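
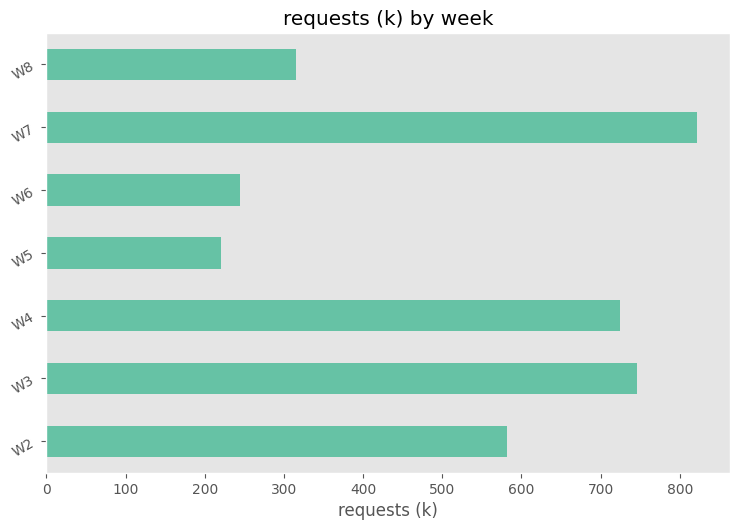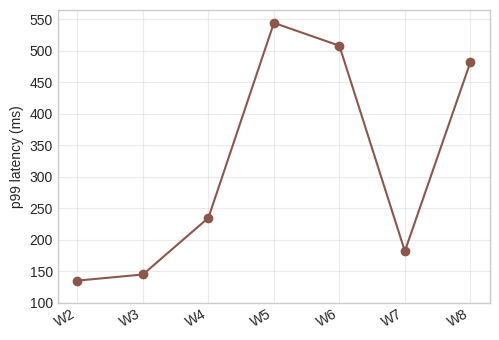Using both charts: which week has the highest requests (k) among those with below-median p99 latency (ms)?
W7

Chart 2 median p99 latency (ms) ≈ 250; below-median weeks: W2, W3, W7. Among those, W7 has the highest requests (k) (≈ 800).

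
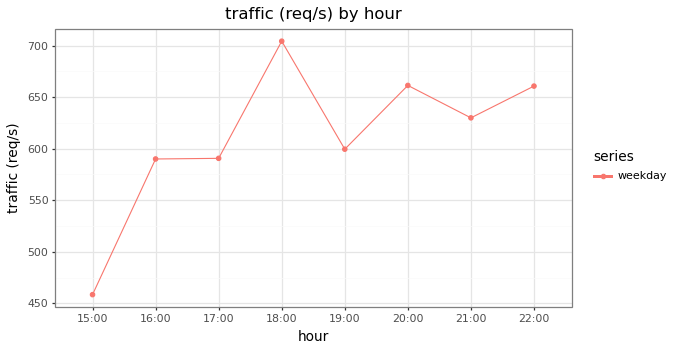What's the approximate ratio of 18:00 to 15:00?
18:00 ≈ 700, 15:00 ≈ 450; 700/450 ≈ 1.56.

≈ 1.56×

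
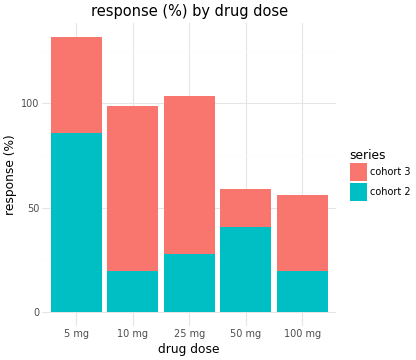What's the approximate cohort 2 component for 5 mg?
≈ 80

cohort 2 top ≈ 80, bottom ≈ 0; segment ≈ 80.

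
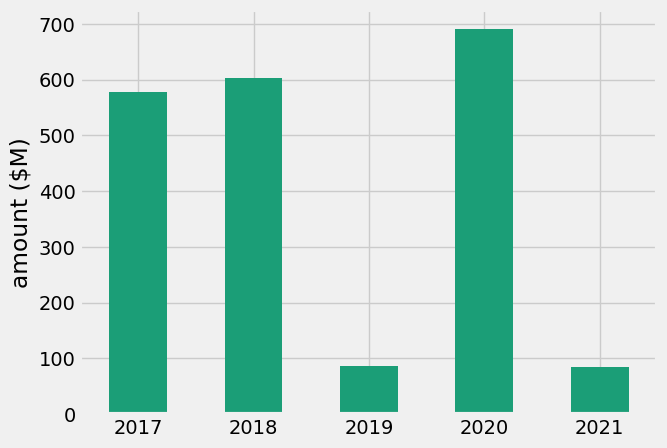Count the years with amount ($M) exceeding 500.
3

Above 500: 2017, 2018, 2020.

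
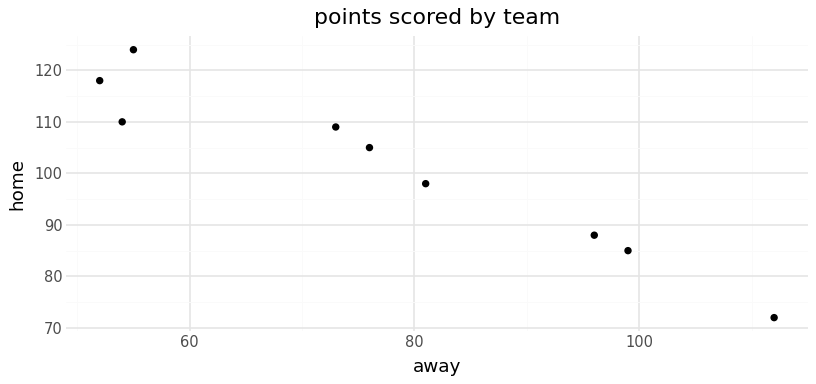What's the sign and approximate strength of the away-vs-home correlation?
negative, strong

Points are negatively correlated; strong (|r| ≈ 1.0).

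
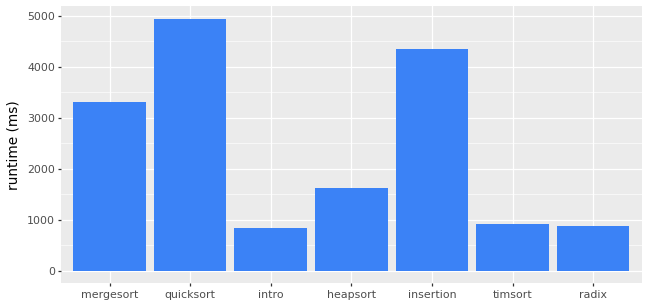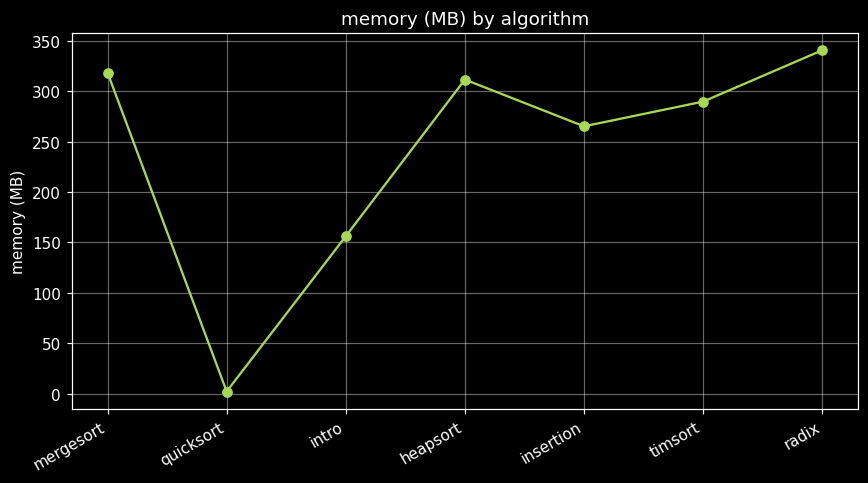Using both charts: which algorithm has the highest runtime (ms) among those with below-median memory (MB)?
Chart 2 median memory (MB) ≈ 300; below-median algorithms: quicksort, intro, insertion. Among those, quicksort has the highest runtime (ms) (≈ 5000).

quicksort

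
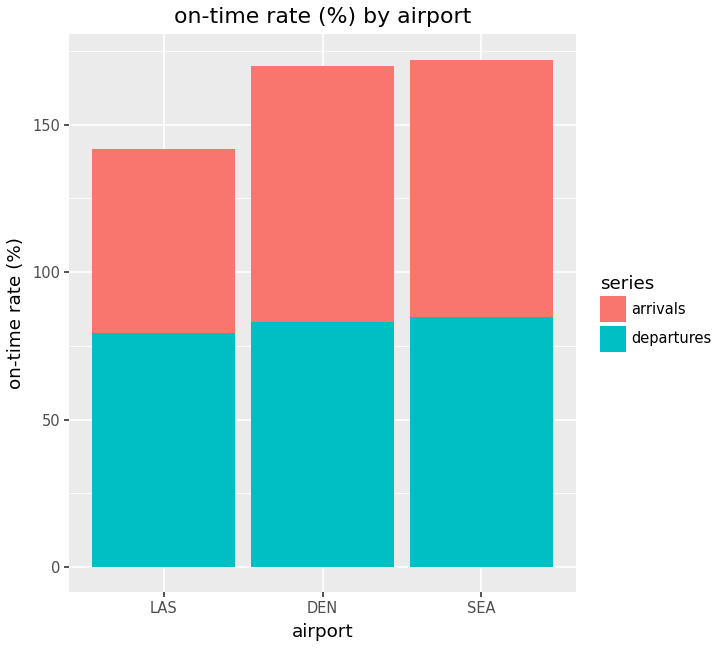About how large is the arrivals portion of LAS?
≈ 60

arrivals top ≈ 140, bottom ≈ 80; segment ≈ 60.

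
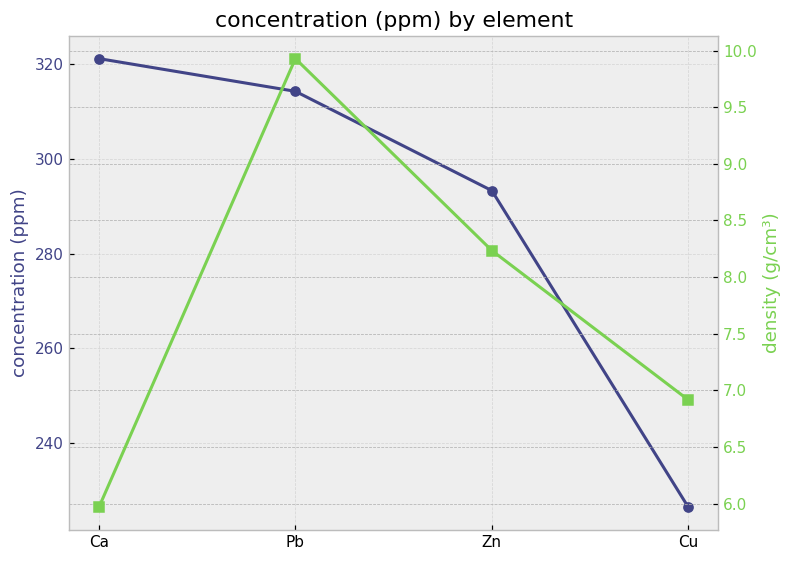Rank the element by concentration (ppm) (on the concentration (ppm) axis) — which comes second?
Top 3 (on the concentration (ppm) axis): Ca ≈ 320, Pb ≈ 310, Zn ≈ 290.

Pb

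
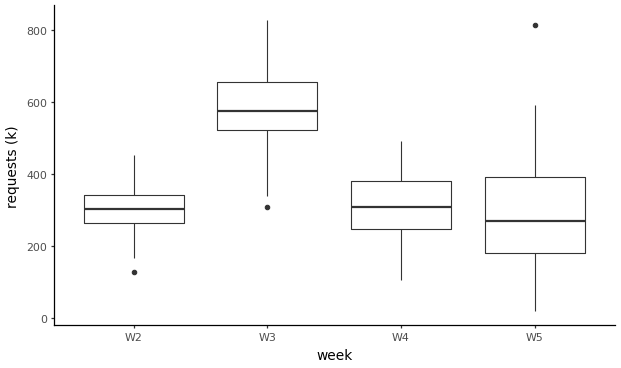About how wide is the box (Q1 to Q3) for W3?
Q3 ≈ 650, Q1 ≈ 500; IQR ≈ 150.

≈ 150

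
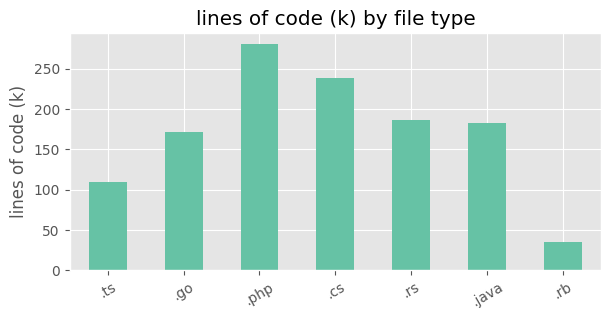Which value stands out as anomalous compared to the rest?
.rb ≈ 25; the rest sit between ≈ 100 and ≈ 275.

.rb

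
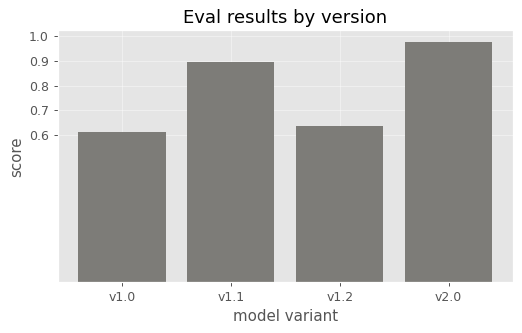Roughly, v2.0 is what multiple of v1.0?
≈ 1.67×

v2.0 ≈ 1.0, v1.0 ≈ 0.6; 1.0/0.6 ≈ 1.67.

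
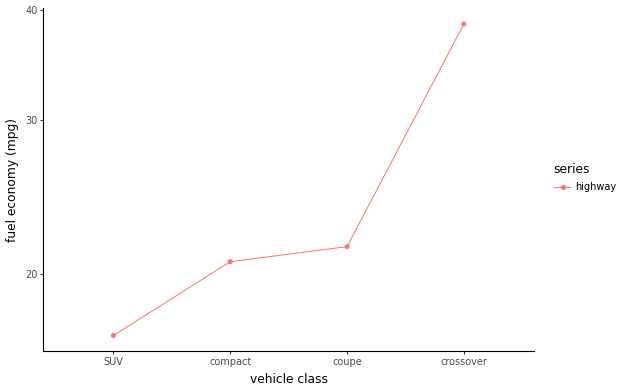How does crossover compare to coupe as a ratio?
crossover ≈ 38, coupe ≈ 22; 38/22 ≈ 1.73.

≈ 1.73×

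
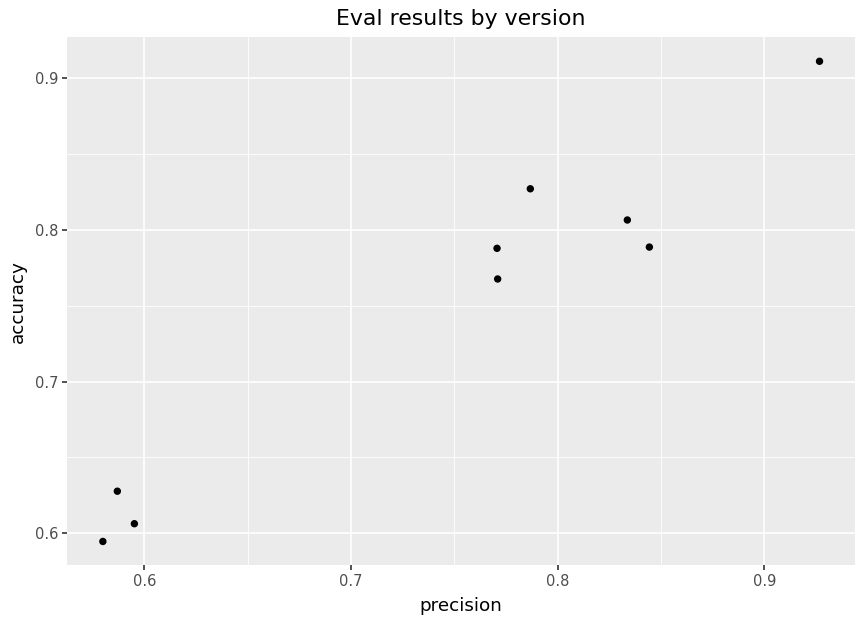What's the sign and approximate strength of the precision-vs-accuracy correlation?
Points are positively correlated; strong (|r| ≈ 1.0).

positive, strong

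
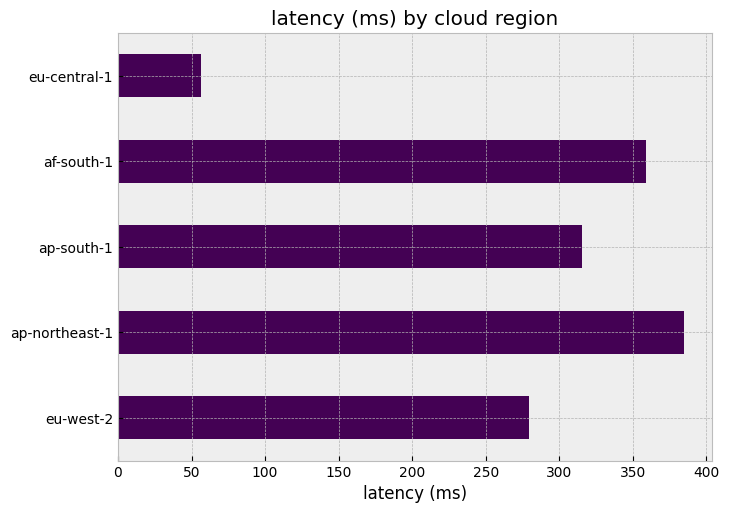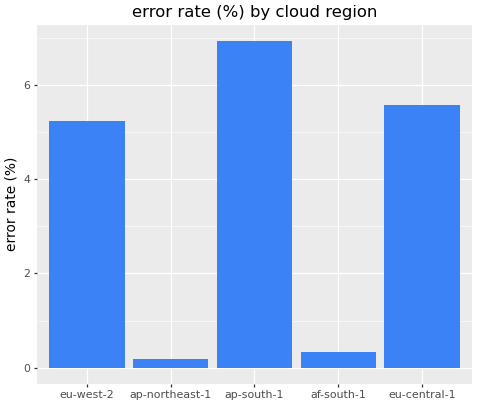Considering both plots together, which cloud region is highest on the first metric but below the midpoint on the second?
ap-northeast-1

Chart 2 median error rate (%) ≈ 5; below-median cloud regions: ap-northeast-1, af-south-1. Among those, ap-northeast-1 has the highest latency (ms) (≈ 400).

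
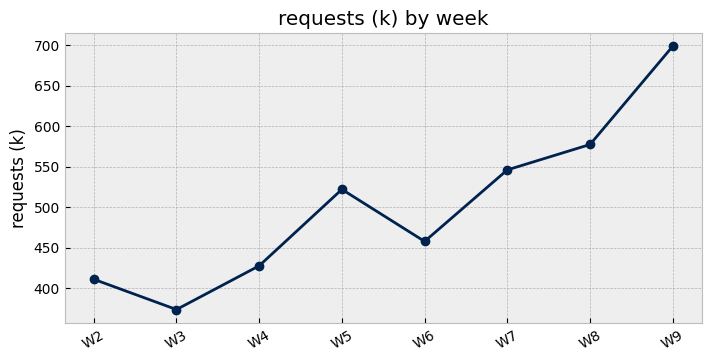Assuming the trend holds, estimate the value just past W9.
≈ 775

Last three: 550, 600, 700 → slope ≈ 75/step → next ≈ 775.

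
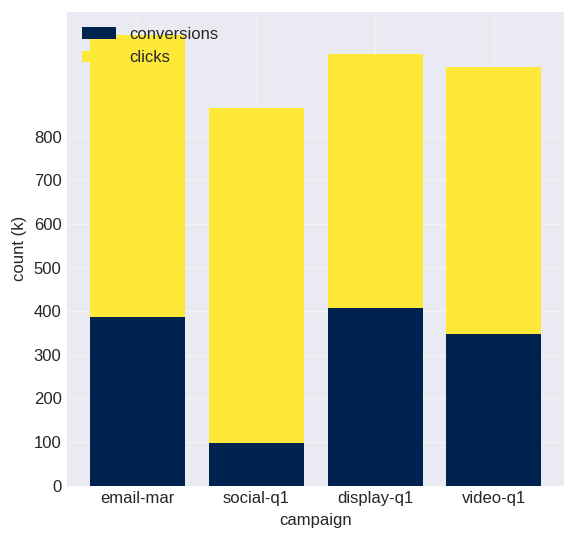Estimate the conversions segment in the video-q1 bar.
≈ 300

conversions top ≈ 300, bottom ≈ 0; segment ≈ 300.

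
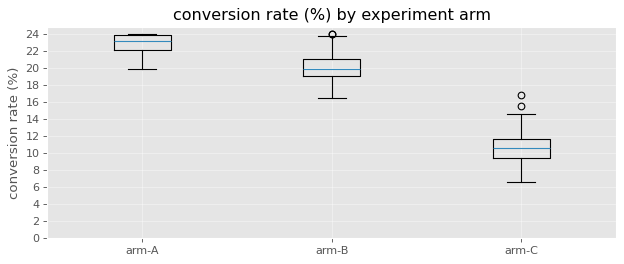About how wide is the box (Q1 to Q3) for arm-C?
Q3 ≈ 12, Q1 ≈ 10; IQR ≈ 2.

≈ 2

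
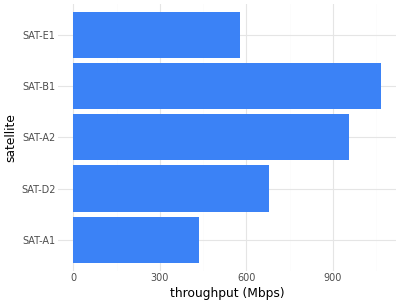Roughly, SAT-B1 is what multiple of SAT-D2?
SAT-B1 ≈ 1100, SAT-D2 ≈ 700; 1100/700 ≈ 1.57.

≈ 1.57×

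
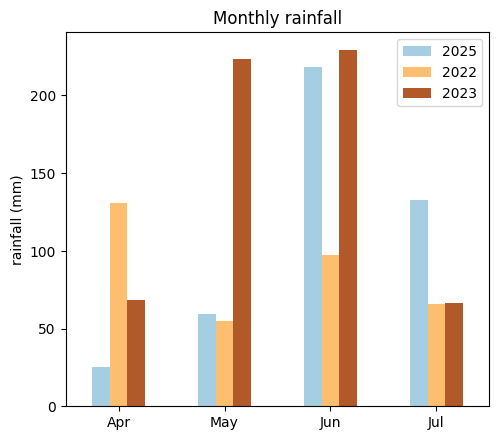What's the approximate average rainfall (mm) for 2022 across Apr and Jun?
≈ 120

(140 + 100) / 2 ≈ 120.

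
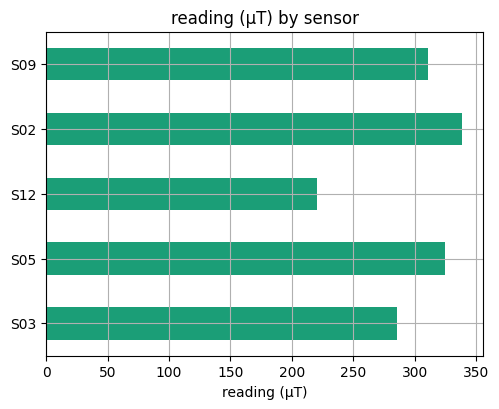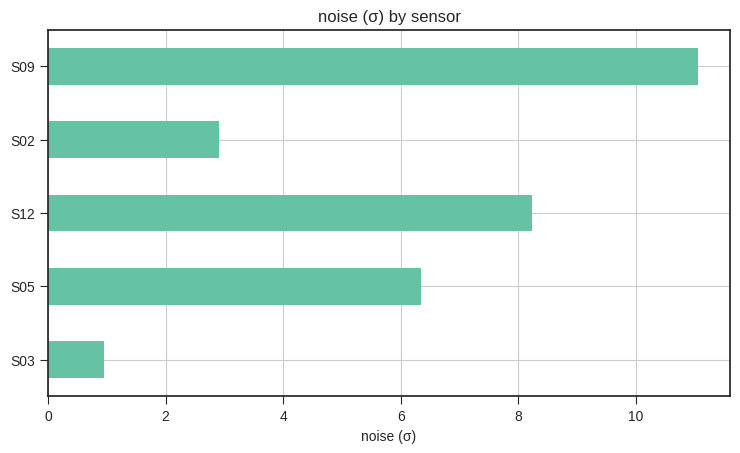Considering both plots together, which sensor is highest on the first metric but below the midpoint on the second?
Chart 2 median noise (σ) ≈ 6; below-median sensors: S03, S02. Among those, S02 has the highest reading (µT) (≈ 350).

S02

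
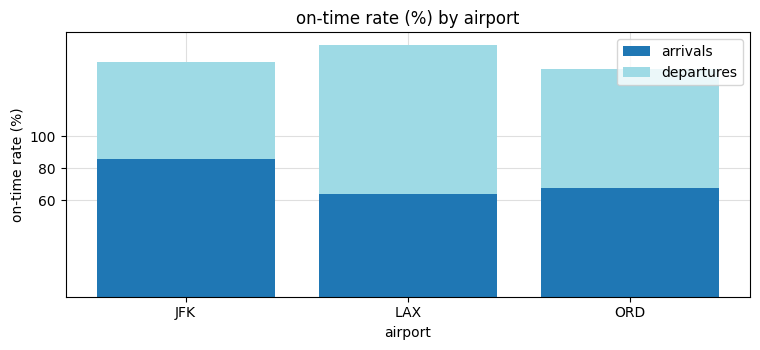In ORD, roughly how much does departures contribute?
departures top ≈ 140, bottom ≈ 60; segment ≈ 80.

≈ 80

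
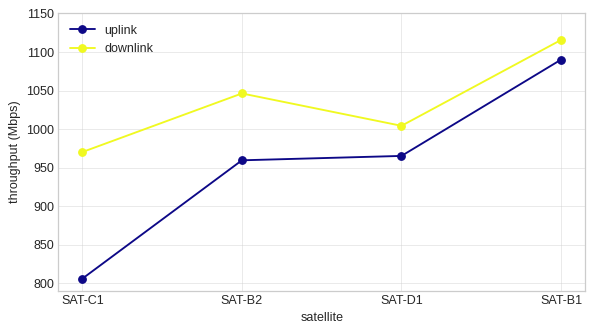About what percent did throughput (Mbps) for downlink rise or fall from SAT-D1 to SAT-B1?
SAT-D1 ≈ 1000, SAT-B1 ≈ 1100; (1100 − 1000) / 1000 ≈ +10%.

≈ +10%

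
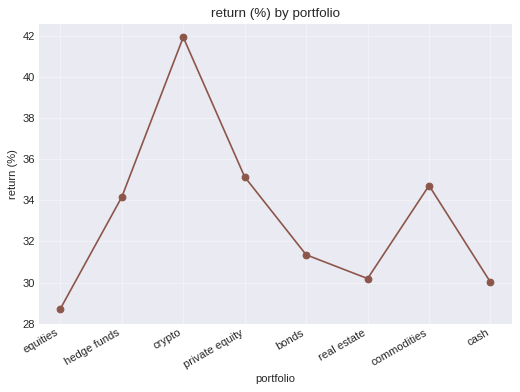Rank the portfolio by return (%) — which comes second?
private equity

Top 3: crypto ≈ 42, private equity ≈ 36, commodities ≈ 34.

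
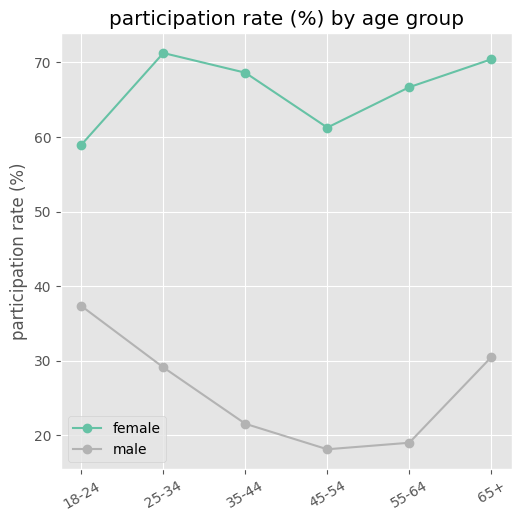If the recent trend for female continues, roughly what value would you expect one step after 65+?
Last three: 60, 65, 70 → slope ≈ 5/step → next ≈ 75.

≈ 75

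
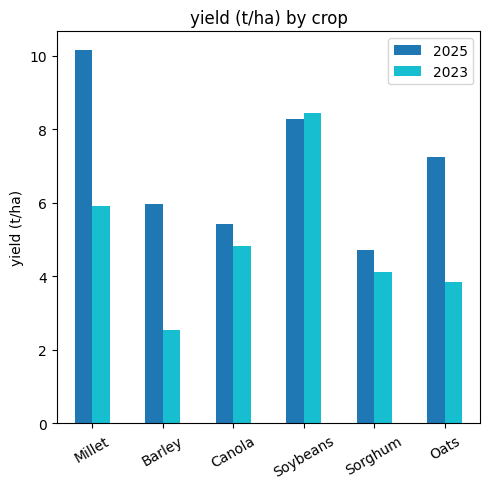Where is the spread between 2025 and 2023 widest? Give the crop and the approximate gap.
Millet, ≈ 4 t/ha

Millet: 2025 ≈ 10, 2023 ≈ 6 → gap ≈ 4. Next-largest (Barley) is only ≈ 3.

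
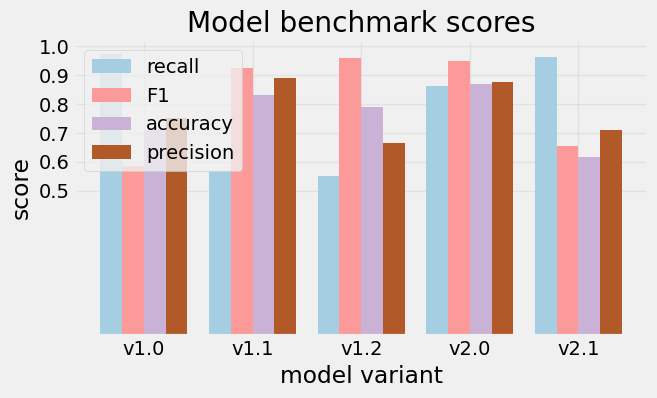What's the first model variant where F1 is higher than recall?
v1.0: F1 ≈ 0.6 vs recall ≈ 1.0 (not yet); v1.1: F1 ≈ 0.9 vs recall ≈ 0.6 (first crossover).

v1.1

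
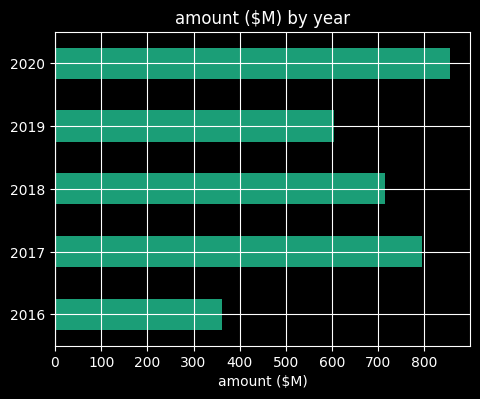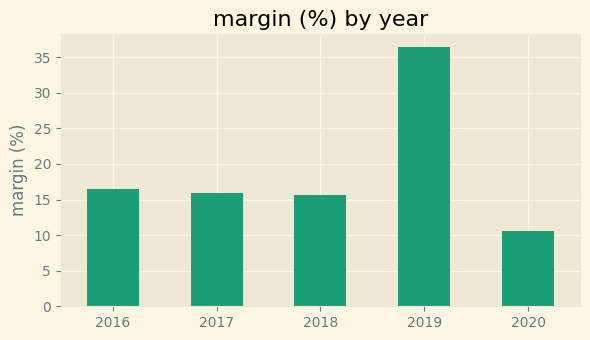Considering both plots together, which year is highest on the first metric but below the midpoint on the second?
Chart 2 median margin (%) ≈ 15; below-median years: 2018, 2020. Among those, 2020 has the highest amount ($M) (≈ 900).

2020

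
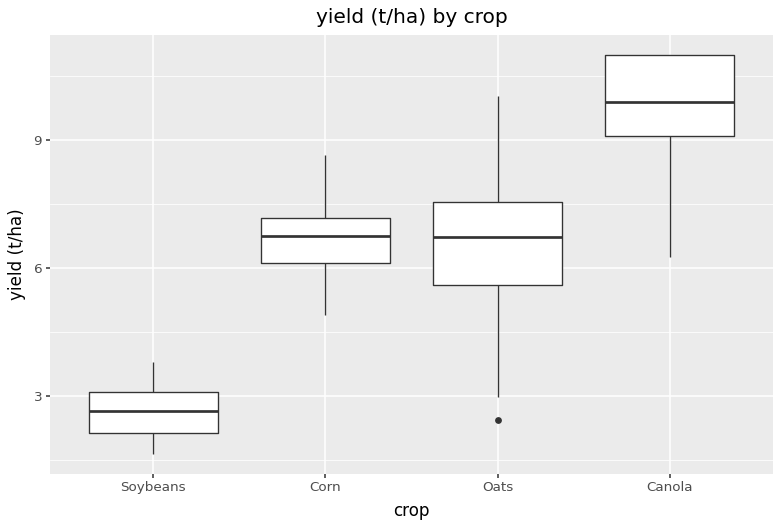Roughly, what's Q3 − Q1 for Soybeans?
Q3 ≈ 3, Q1 ≈ 2; IQR ≈ 1.

≈ 1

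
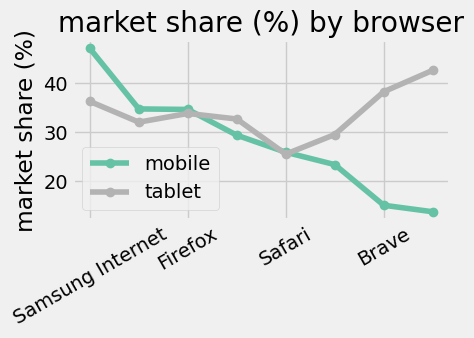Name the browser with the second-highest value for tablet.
Brave

Top 3 for tablet: Arc ≈ 45, Brave ≈ 40, Samsung Internet ≈ 35.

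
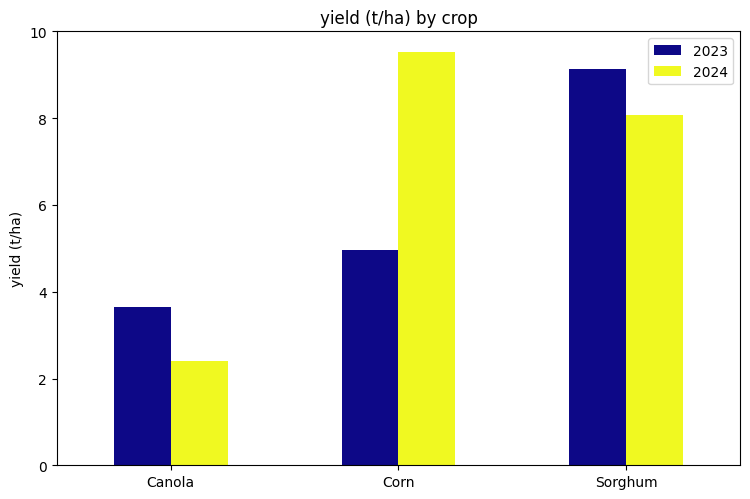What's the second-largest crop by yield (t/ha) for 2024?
Top 3 for 2024: Corn ≈ 10, Sorghum ≈ 8, Canola ≈ 2.

Sorghum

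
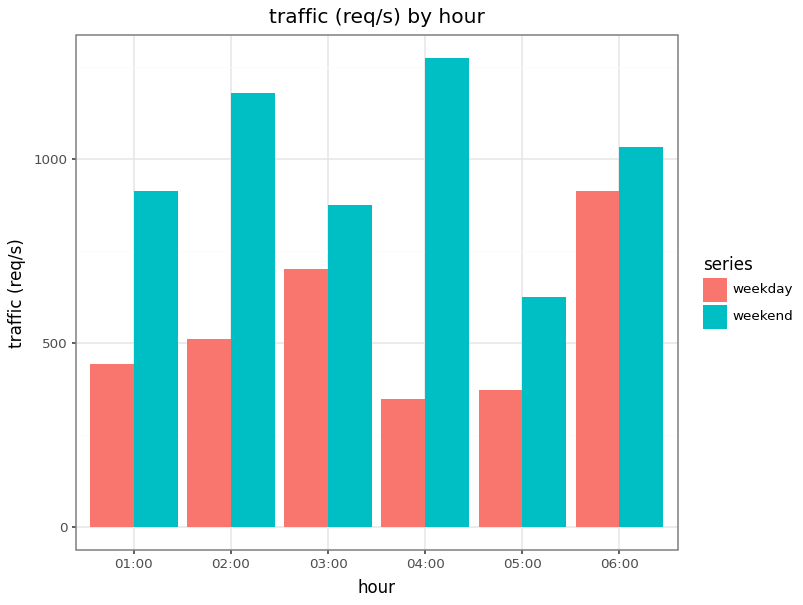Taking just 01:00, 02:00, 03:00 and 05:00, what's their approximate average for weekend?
≈ 900

(1000 + 1200 + 800 + 600) / 4 ≈ 900.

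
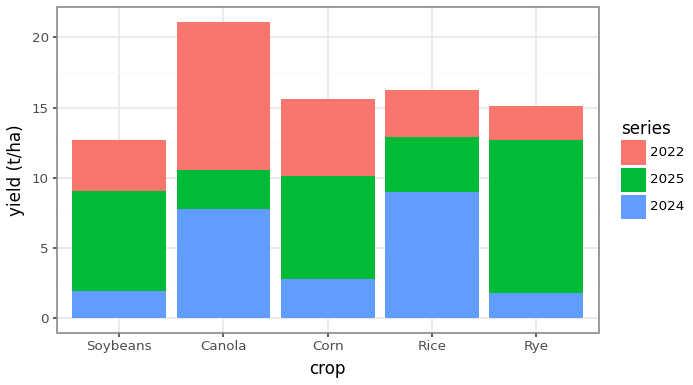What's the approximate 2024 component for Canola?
≈ 8

2024 top ≈ 8, bottom ≈ 0; segment ≈ 8.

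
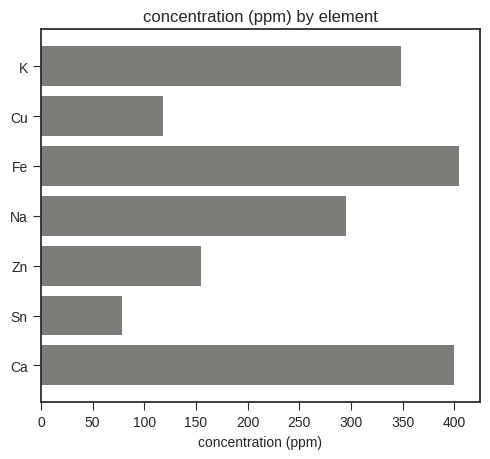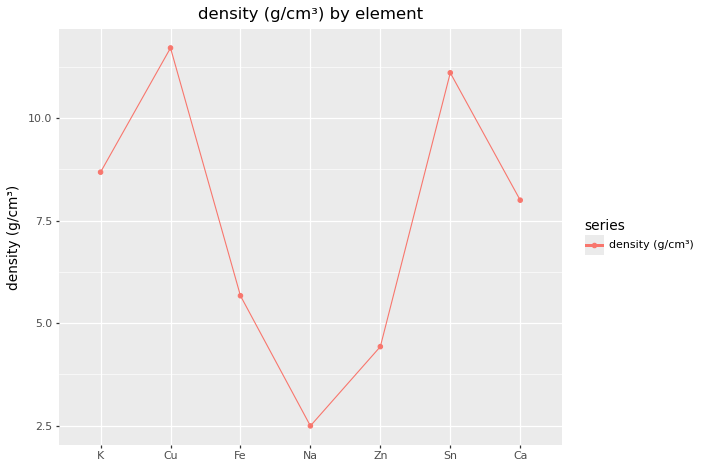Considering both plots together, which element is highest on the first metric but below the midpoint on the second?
Chart 2 median density (g/cm³) ≈ 8; below-median elements: Fe, Na, Zn. Among those, Fe has the highest concentration (ppm) (≈ 400).

Fe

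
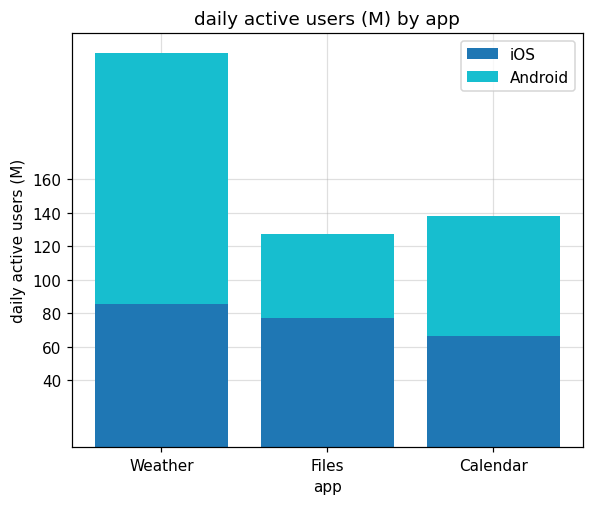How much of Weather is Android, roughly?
≈ 160

Android top ≈ 240, bottom ≈ 80; segment ≈ 160.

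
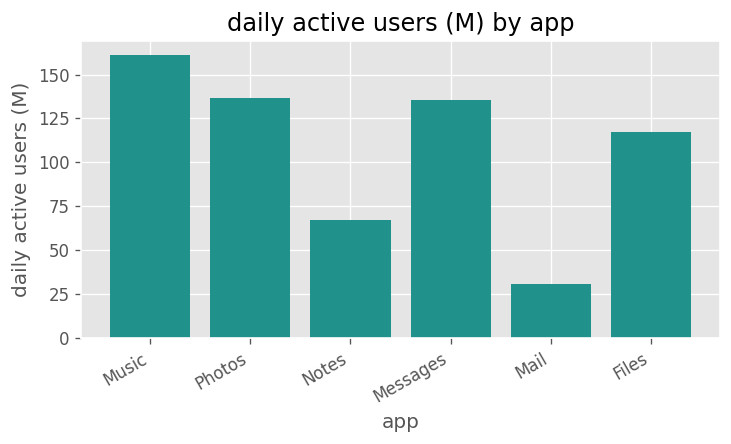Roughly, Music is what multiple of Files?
≈ 1.33×

Music ≈ 160, Files ≈ 120; 160/120 ≈ 1.33.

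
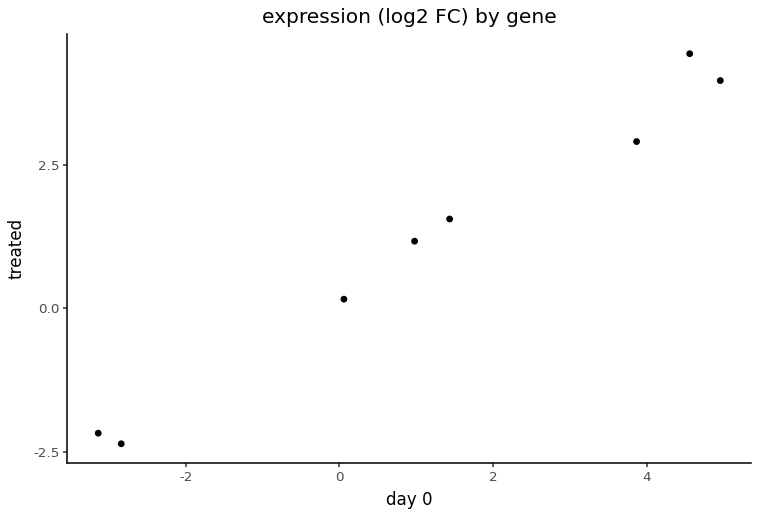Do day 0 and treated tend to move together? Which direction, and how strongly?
Points are positively correlated; strong (|r| ≈ 1.0).

positive, strong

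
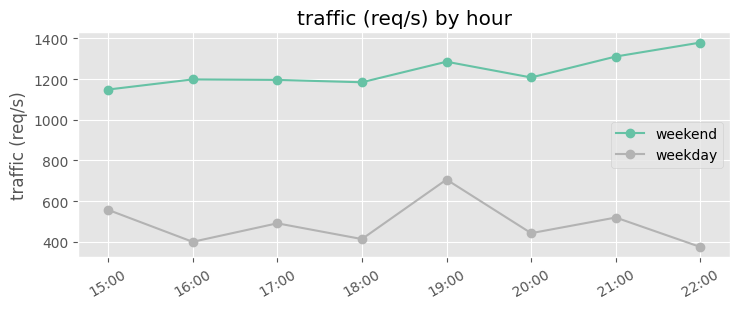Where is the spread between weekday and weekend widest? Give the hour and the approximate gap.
22:00: weekday ≈ 400, weekend ≈ 1400 → gap ≈ 1000. Next-largest (16:00) is only ≈ 800.

22:00, ≈ 1000 req/s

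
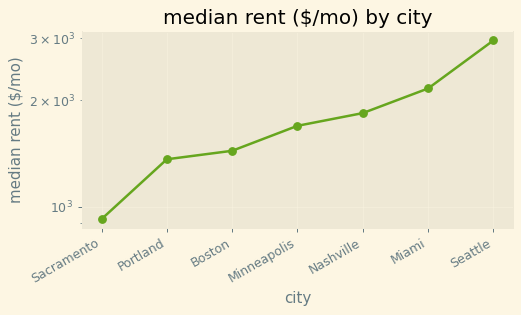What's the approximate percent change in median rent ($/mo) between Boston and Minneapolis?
≈ +14.3%

Boston ≈ 1400, Minneapolis ≈ 1600; (1600 − 1400) / 1400 ≈ +14.3%.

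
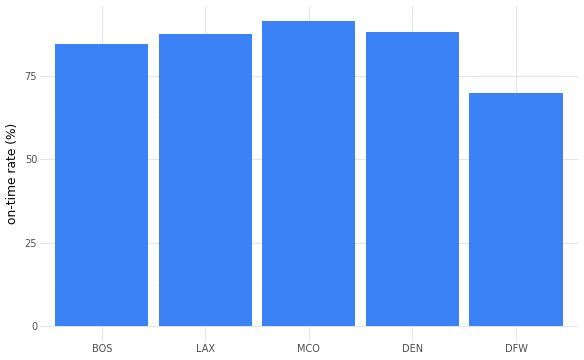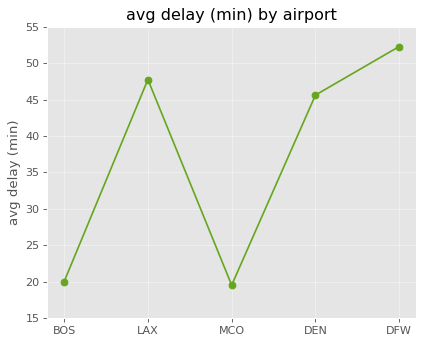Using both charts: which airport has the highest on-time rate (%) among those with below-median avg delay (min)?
Chart 2 median avg delay (min) ≈ 45; below-median airports: BOS, MCO. Among those, MCO has the highest on-time rate (%) (≈ 90).

MCO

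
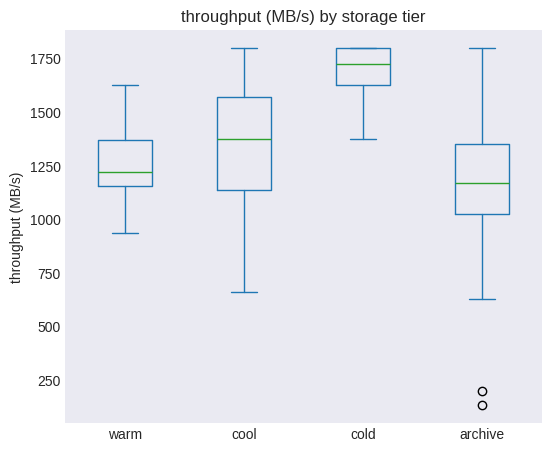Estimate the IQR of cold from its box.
≈ 200

Q3 ≈ 1800, Q1 ≈ 1600; IQR ≈ 200.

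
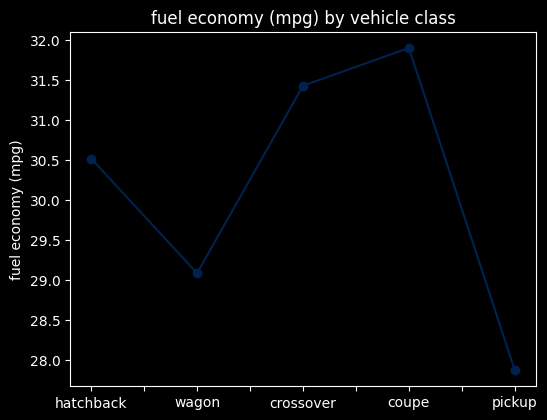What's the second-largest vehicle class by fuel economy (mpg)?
crossover

Top 3: coupe ≈ 32.0, crossover ≈ 31.5, hatchback ≈ 30.5.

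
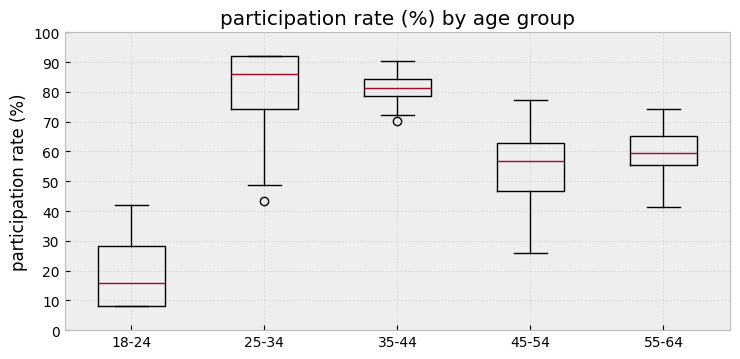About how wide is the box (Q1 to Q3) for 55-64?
Q3 ≈ 70, Q1 ≈ 60; IQR ≈ 10.

≈ 10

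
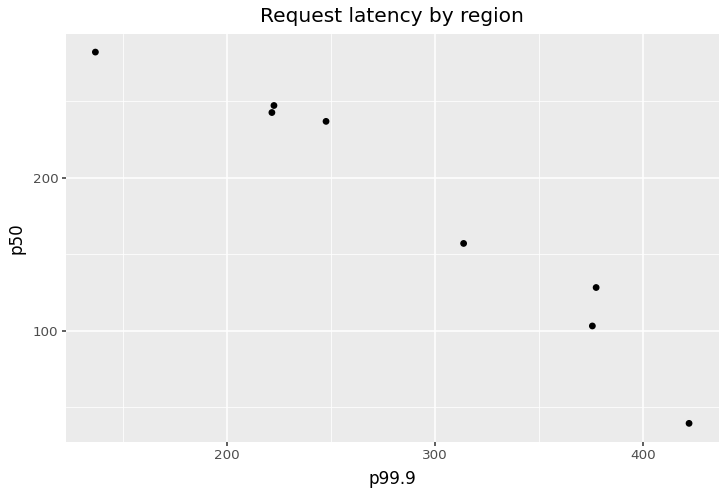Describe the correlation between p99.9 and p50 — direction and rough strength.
Points are negatively correlated; strong (|r| ≈ 1.0).

negative, strong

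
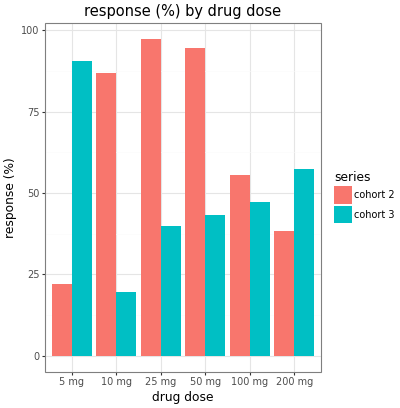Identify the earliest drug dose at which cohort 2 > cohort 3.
5 mg: cohort 2 ≈ 20 vs cohort 3 ≈ 90 (not yet); 10 mg: cohort 2 ≈ 90 vs cohort 3 ≈ 20 (first crossover).

10 mg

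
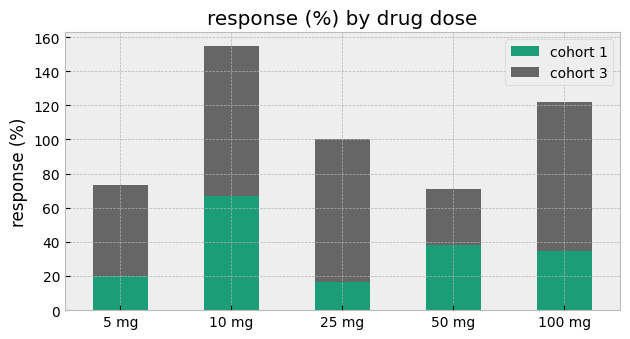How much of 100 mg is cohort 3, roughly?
≈ 80

cohort 3 top ≈ 120, bottom ≈ 40; segment ≈ 80.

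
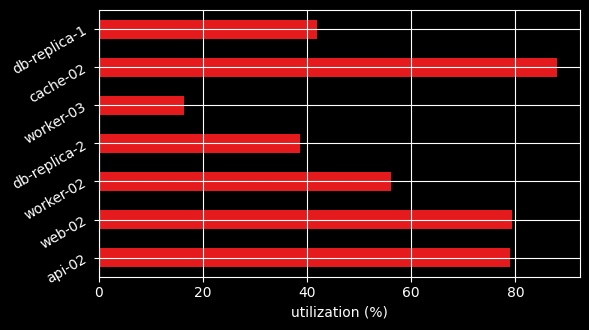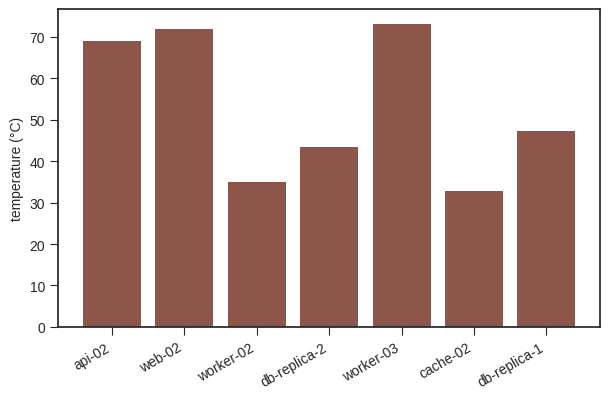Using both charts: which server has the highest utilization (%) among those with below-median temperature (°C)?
Chart 2 median temperature (°C) ≈ 50; below-median servers: worker-02, db-replica-2, cache-02. Among those, cache-02 has the highest utilization (%) (≈ 90).

cache-02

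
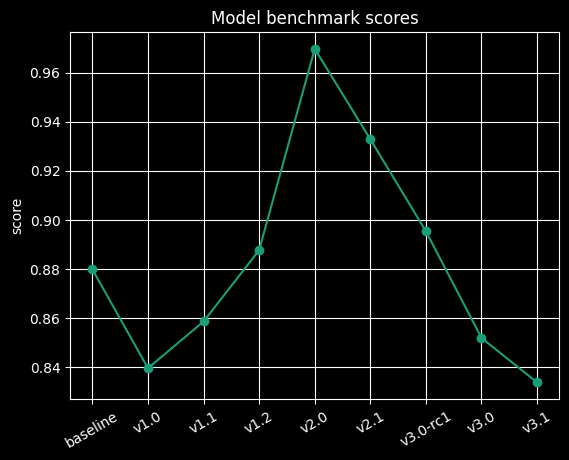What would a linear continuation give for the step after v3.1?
≈ 0.81

Last three: 0.90, 0.86, 0.84 → slope ≈ -0.03/step → next ≈ 0.81.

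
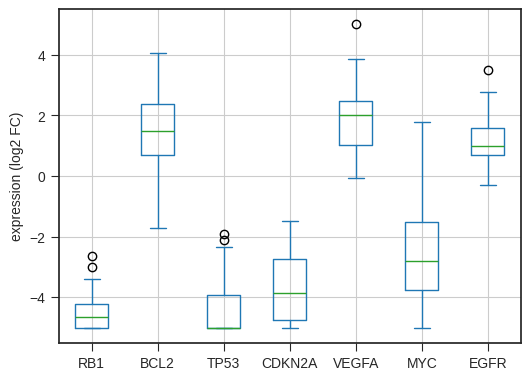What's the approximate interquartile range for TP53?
Q3 ≈ -4, Q1 ≈ -5; IQR ≈ 1.

≈ 1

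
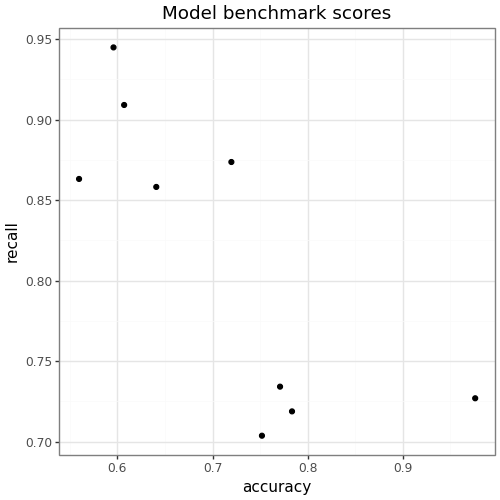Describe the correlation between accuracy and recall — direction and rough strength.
Points are negatively correlated; strong (|r| ≈ 0.8).

negative, strong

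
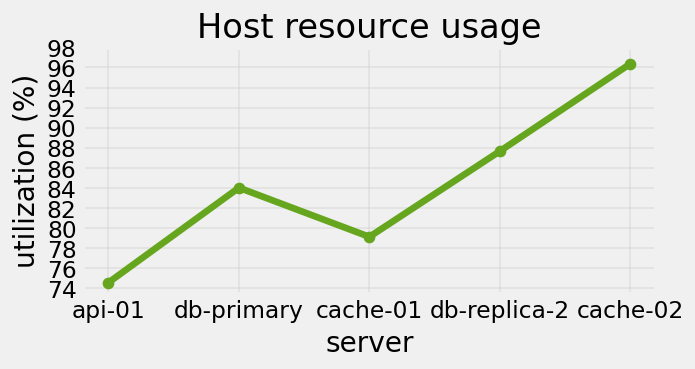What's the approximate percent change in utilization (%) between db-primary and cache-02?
db-primary ≈ 84, cache-02 ≈ 96; (96 − 84) / 84 ≈ +14.3%.

≈ +14.3%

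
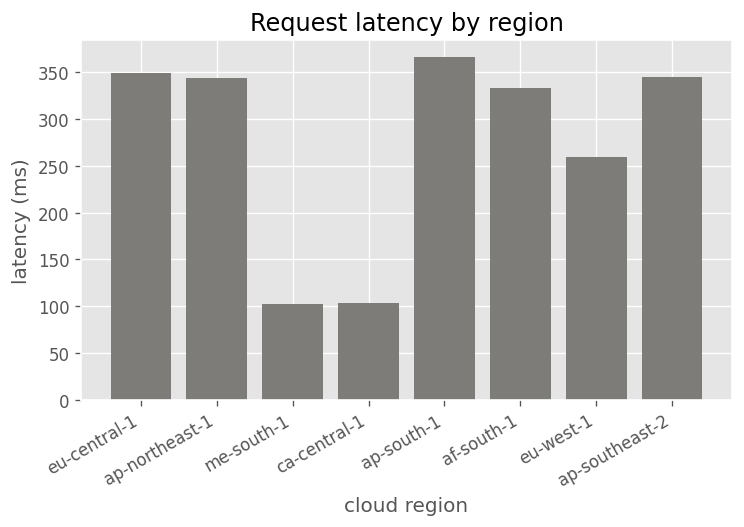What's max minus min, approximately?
Max ap-south-1 ≈ 350, min me-south-1 ≈ 100; range ≈ 250.

≈ 250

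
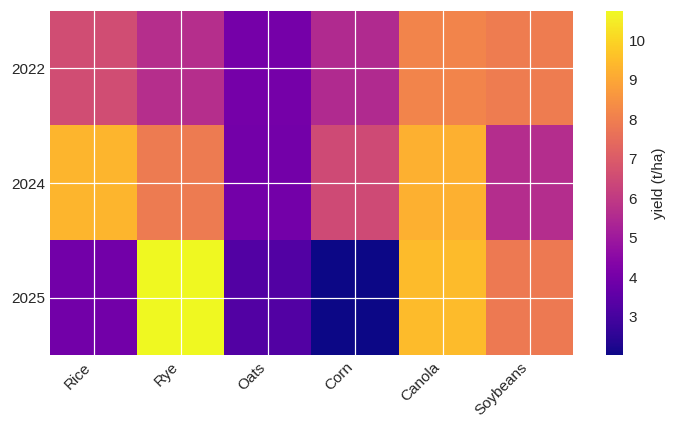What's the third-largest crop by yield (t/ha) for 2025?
Soybeans

Top 4 for 2025: Rye ≈ 11, Canola ≈ 9, Soybeans ≈ 8, Rice ≈ 4.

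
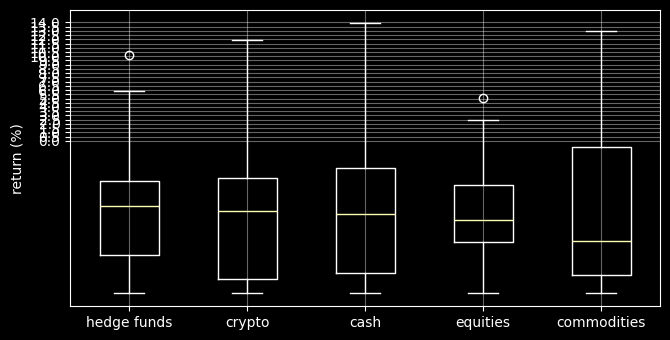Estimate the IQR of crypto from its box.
Q3 ≈ -4.5, Q1 ≈ -16.5; IQR ≈ 12.0.

≈ 12.0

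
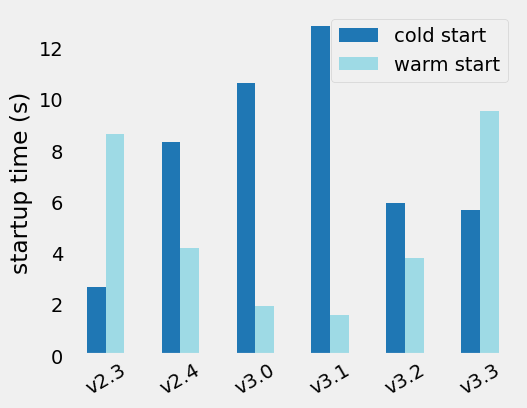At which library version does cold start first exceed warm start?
v2.3: cold start ≈ 2 vs warm start ≈ 8 (not yet); v2.4: cold start ≈ 8 vs warm start ≈ 4 (first crossover).

v2.4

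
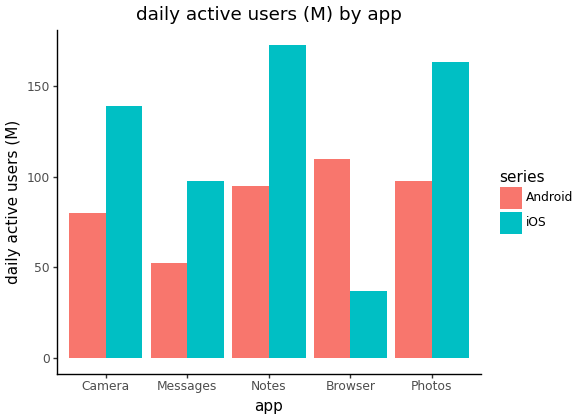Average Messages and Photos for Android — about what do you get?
≈ 80

(60 + 100) / 2 ≈ 80.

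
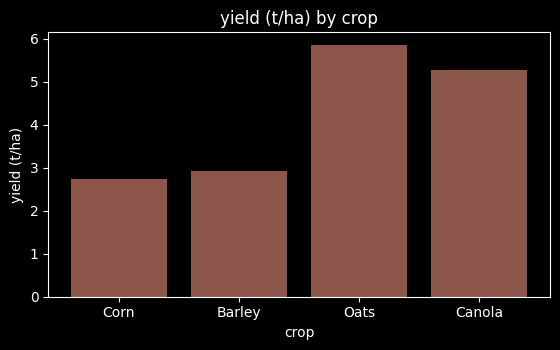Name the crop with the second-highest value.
Canola

Top 3: Oats ≈ 6.0, Canola ≈ 5.5, Barley ≈ 3.0.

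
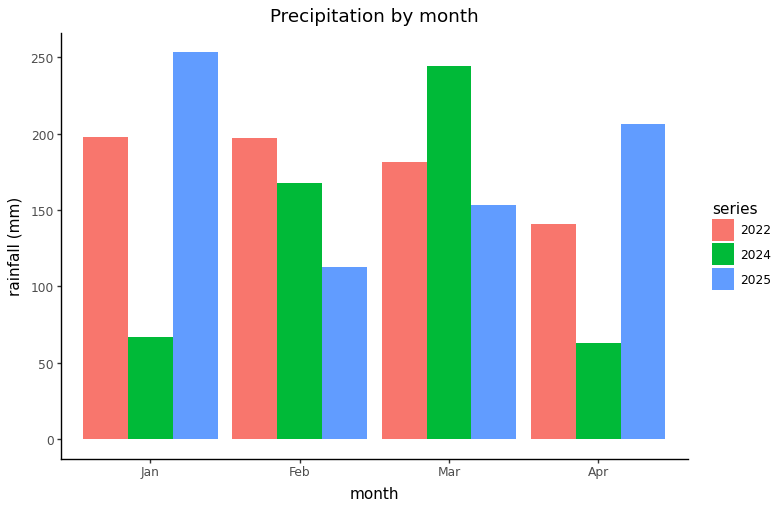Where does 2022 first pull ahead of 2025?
Jan: 2022 ≈ 200 vs 2025 ≈ 250 (not yet); Feb: 2022 ≈ 200 vs 2025 ≈ 125 (first crossover).

Feb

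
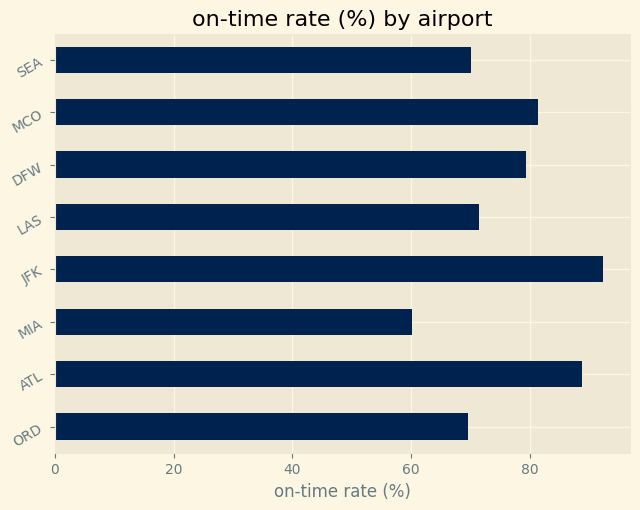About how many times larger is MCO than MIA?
MCO ≈ 80, MIA ≈ 60; 80/60 ≈ 1.33.

≈ 1.33×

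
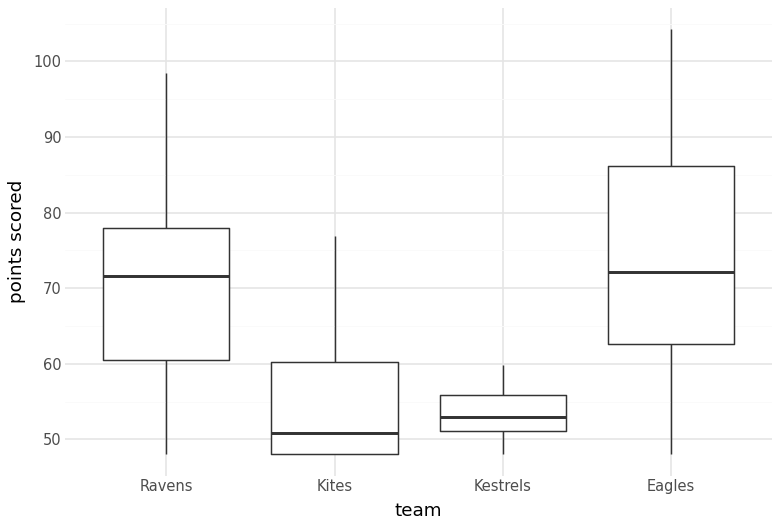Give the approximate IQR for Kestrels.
≈ 5

Q3 ≈ 55, Q1 ≈ 50; IQR ≈ 5.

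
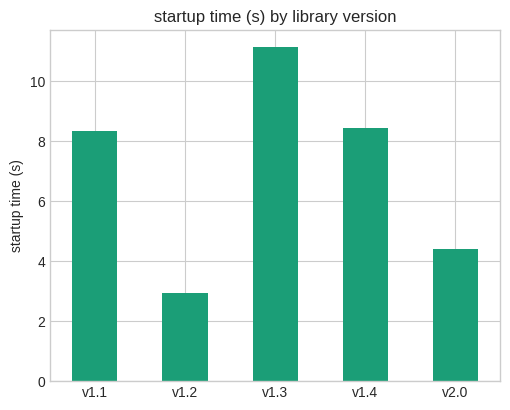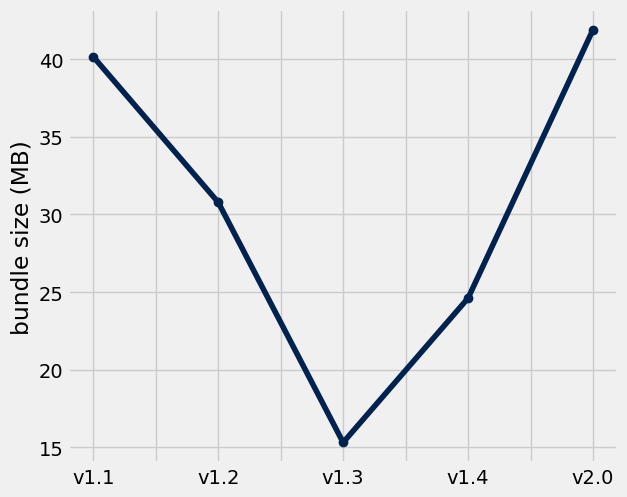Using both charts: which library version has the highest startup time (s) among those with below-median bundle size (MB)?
Chart 2 median bundle size (MB) ≈ 30; below-median library versions: v1.3, v1.4. Among those, v1.3 has the highest startup time (s) (≈ 12).

v1.3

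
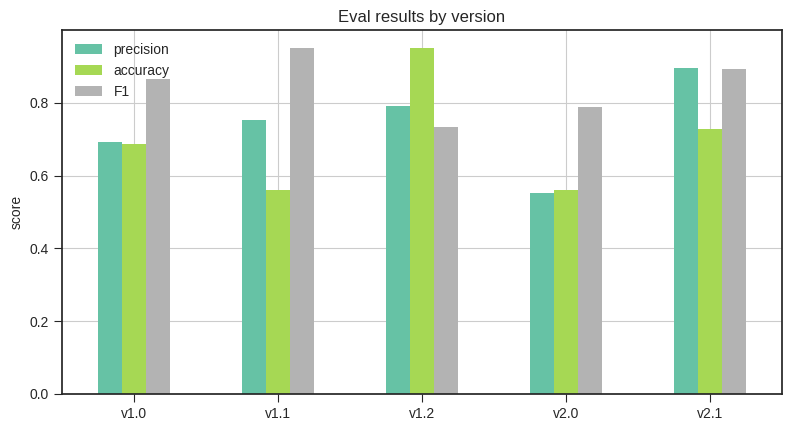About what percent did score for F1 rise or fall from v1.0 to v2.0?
v1.0 ≈ 0.9, v2.0 ≈ 0.8; (0.8 − 0.9) / 0.9 ≈ -11.1%.

≈ -11.1%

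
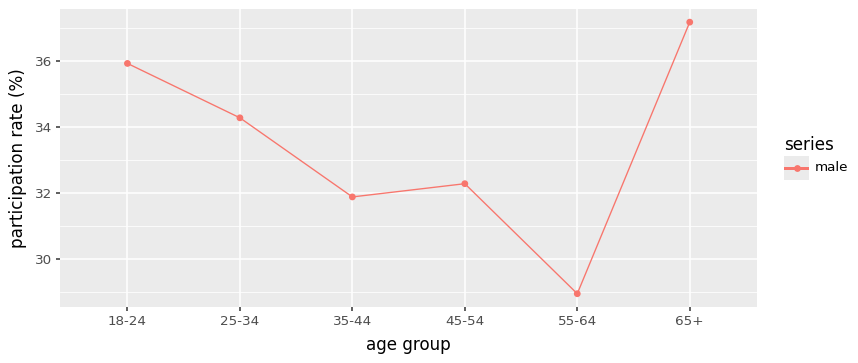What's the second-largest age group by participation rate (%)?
Top 3: 65+ ≈ 37, 18-24 ≈ 36, 25-34 ≈ 34.

18-24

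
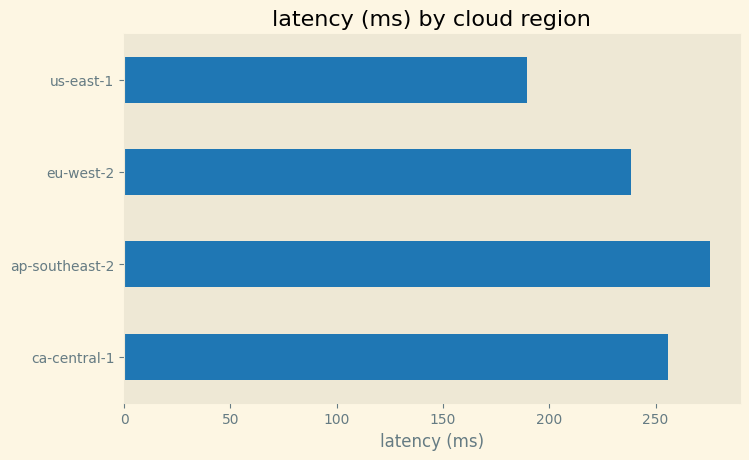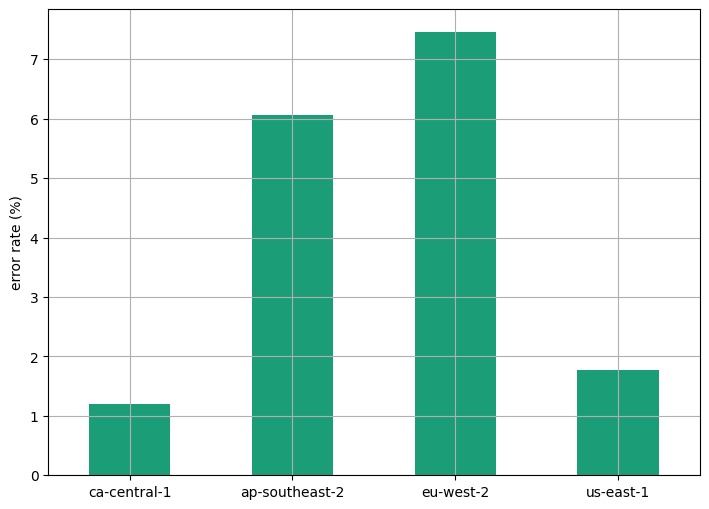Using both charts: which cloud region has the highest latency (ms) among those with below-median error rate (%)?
ca-central-1

Chart 2 median error rate (%) ≈ 4; below-median cloud regions: ca-central-1, us-east-1. Among those, ca-central-1 has the highest latency (ms) (≈ 250).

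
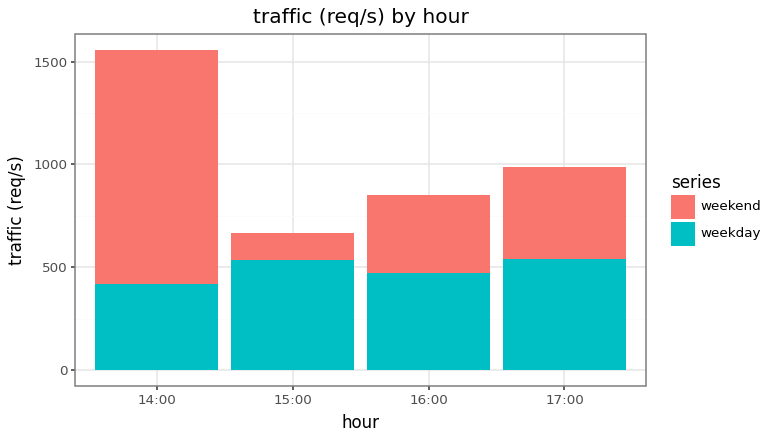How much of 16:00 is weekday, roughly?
weekday top ≈ 400, bottom ≈ 0; segment ≈ 400.

≈ 400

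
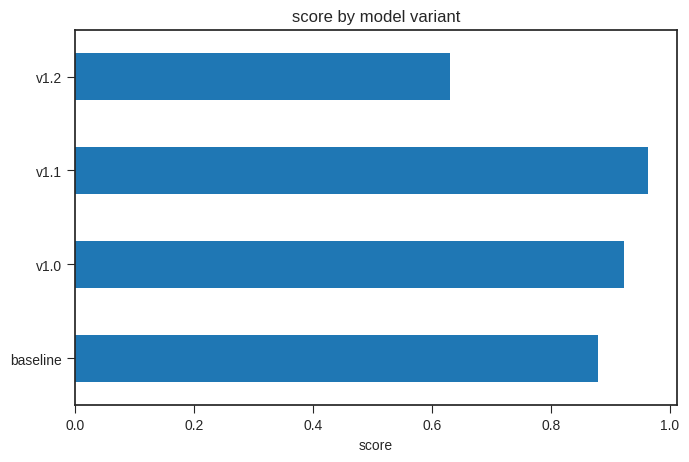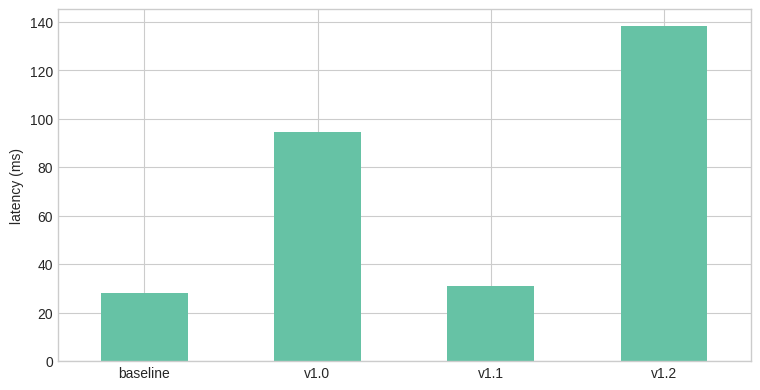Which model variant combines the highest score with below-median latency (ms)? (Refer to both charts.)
Chart 2 median latency (ms) ≈ 60; below-median model variants: baseline, v1.1. Among those, v1.1 has the highest score (≈ 1).

v1.1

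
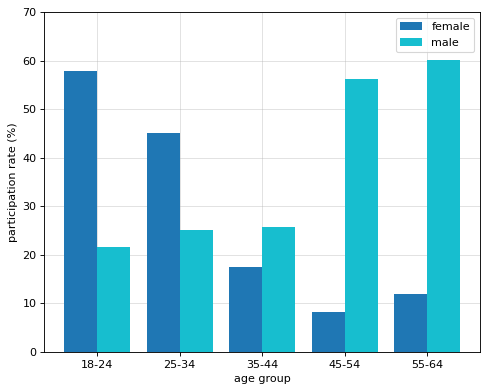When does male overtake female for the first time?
25-34: male ≈ 30 vs female ≈ 50 (not yet); 35-44: male ≈ 30 vs female ≈ 20 (first crossover).

35-44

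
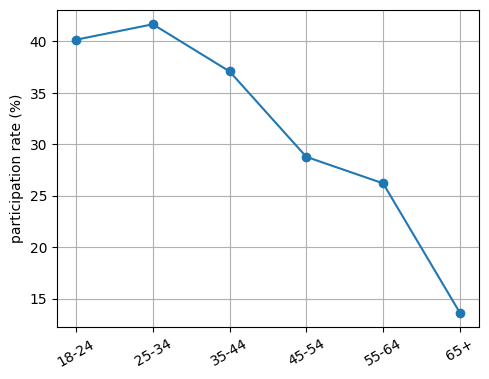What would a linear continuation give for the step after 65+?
Last three: 30, 25, 15 → slope ≈ -7.5/step → next ≈ 7.5.

≈ 7.5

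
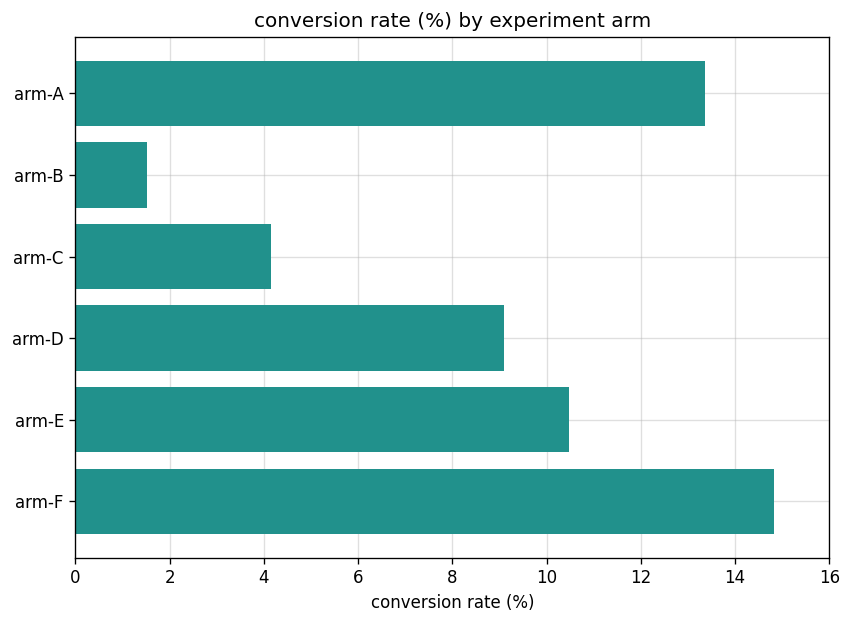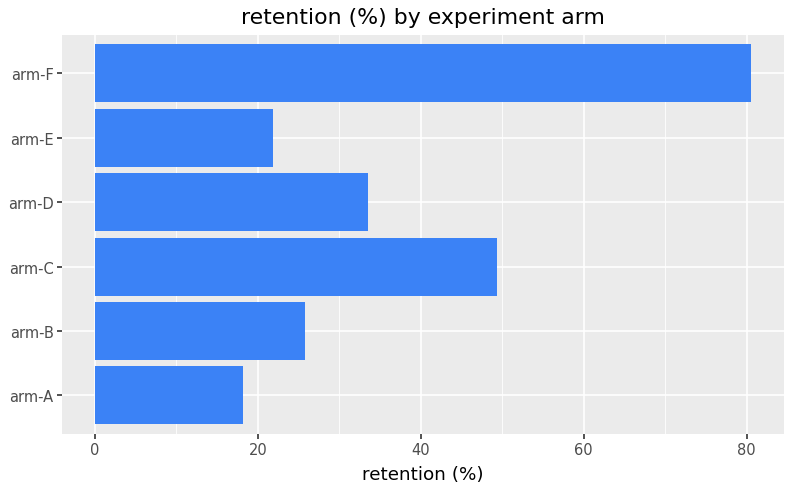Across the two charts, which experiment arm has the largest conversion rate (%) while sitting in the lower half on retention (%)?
Chart 2 median retention (%) ≈ 30; below-median experiment arms: arm-A, arm-B, arm-E. Among those, arm-A has the highest conversion rate (%) (≈ 14).

arm-A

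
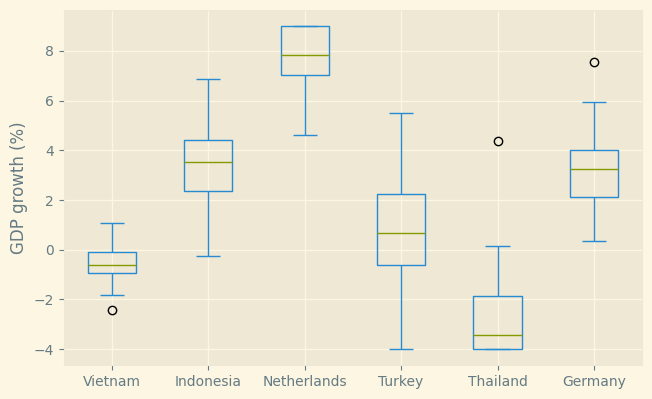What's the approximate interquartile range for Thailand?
Q3 ≈ -2, Q1 ≈ -4; IQR ≈ 2.

≈ 2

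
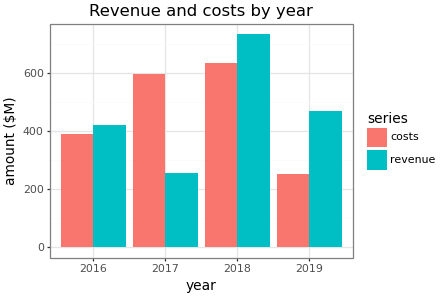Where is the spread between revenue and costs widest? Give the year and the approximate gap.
2017: revenue ≈ 300, costs ≈ 600 → gap ≈ 300. Next-largest (2019) is only ≈ 200.

2017, ≈ 300 $M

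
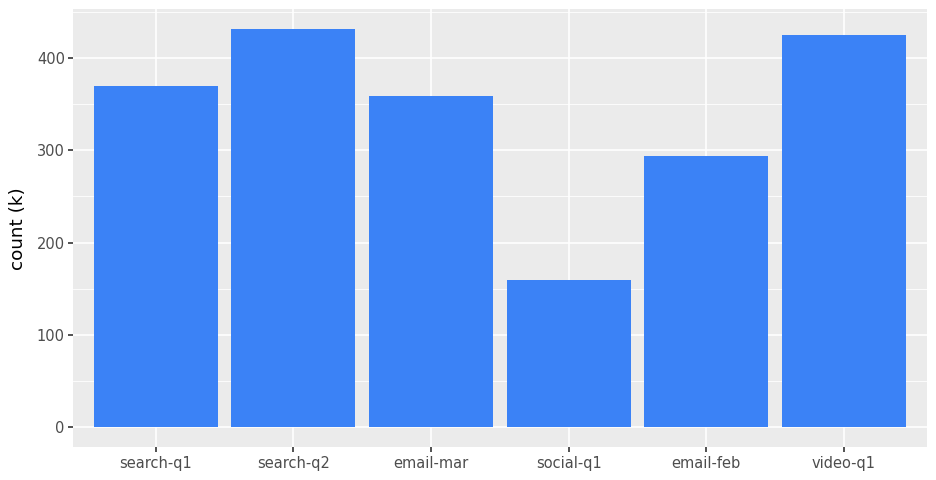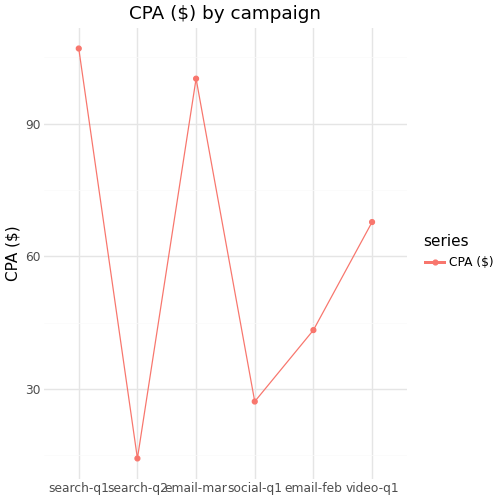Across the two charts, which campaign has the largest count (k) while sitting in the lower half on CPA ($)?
search-q2

Chart 2 median CPA ($) ≈ 60; below-median campaigns: search-q2, social-q1, email-feb. Among those, search-q2 has the highest count (k) (≈ 450).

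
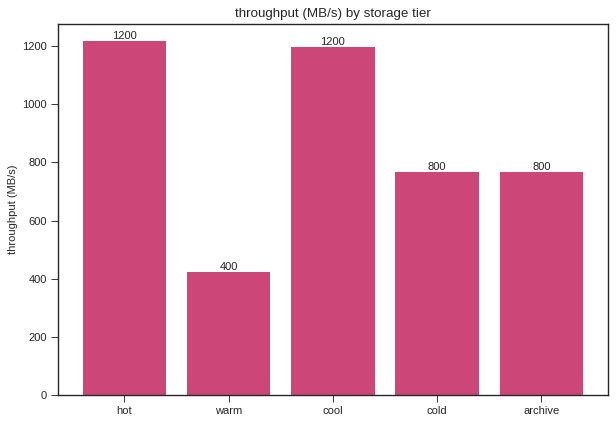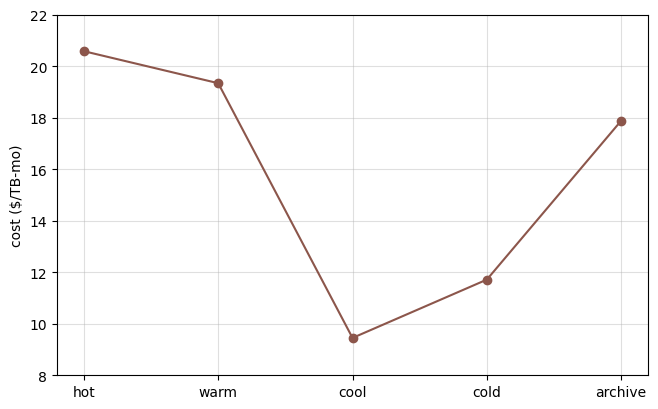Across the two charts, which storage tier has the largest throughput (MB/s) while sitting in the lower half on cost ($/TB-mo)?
Chart 2 median cost ($/TB-mo) ≈ 18; below-median storage tiers: cool, cold. Among those, cool has the highest throughput (MB/s) (≈ 1200).

cool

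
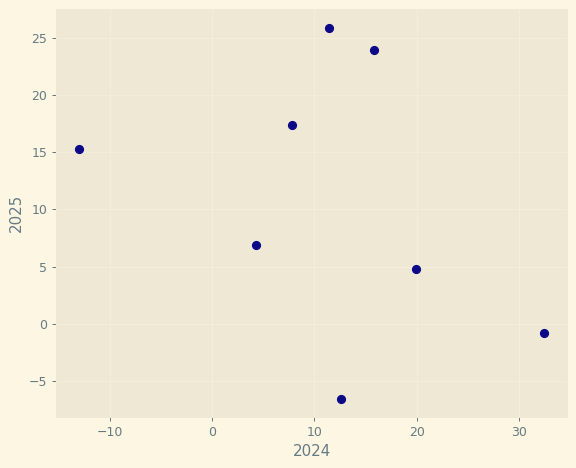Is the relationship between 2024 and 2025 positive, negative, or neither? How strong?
negative, weak

Points are negatively correlated; weak (|r| ≈ 0.3).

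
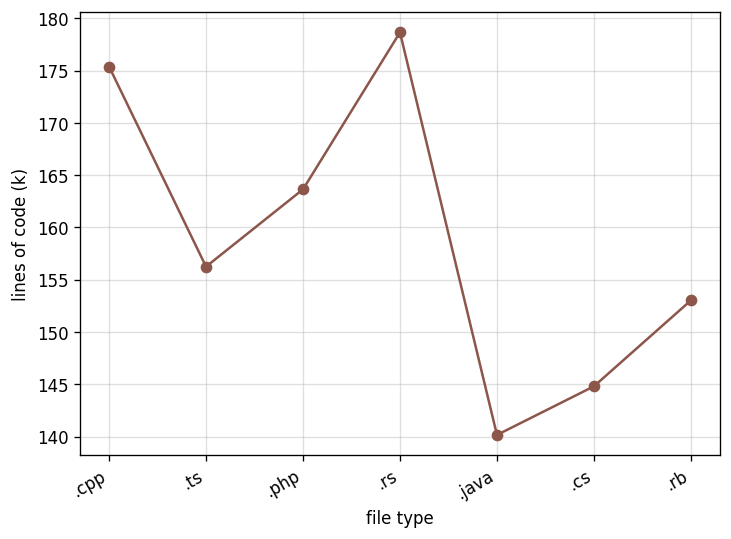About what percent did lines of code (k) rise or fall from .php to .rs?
≈ +9.1%

.php ≈ 165, .rs ≈ 180; (180 − 165) / 165 ≈ +9.1%.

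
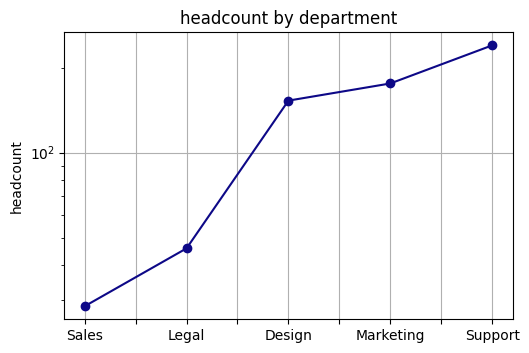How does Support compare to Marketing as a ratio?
≈ 1.33×

Support ≈ 240, Marketing ≈ 180; 240/180 ≈ 1.33.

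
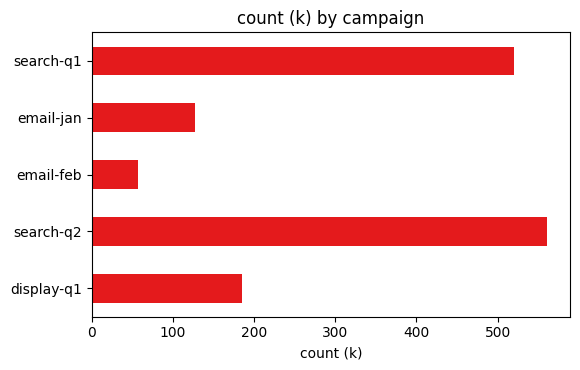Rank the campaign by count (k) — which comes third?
Top 4: search-q2 ≈ 550, search-q1 ≈ 500, display-q1 ≈ 200, email-jan ≈ 150.

display-q1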